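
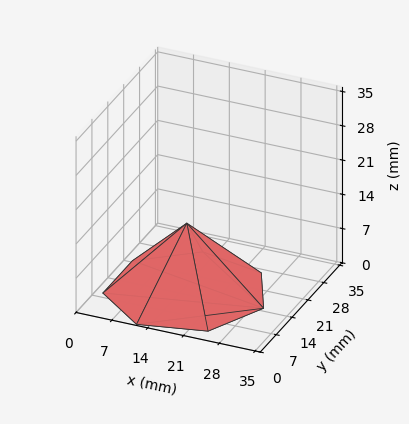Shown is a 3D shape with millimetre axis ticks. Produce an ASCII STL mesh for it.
Reading the render: the shape is a regular 7-sided pyramid, base circumscribed radius ≈ 15 mm, apex at z ≈ 14 mm (dimensions read to the nearest mm from the axis ticks). For the STL, each face is triangulated and given an outward normal.

solid part
  facet normal 0.0000 0.0000 -1.0000
    outer loop
      vertex 11.66 29.62 0.00
      vertex 24.35 26.73 0.00
      vertex 30.00 15.00 0.00
    endloop
  endfacet
  facet normal 0.0000 0.0000 -1.0000
    outer loop
      vertex 1.49 21.51 0.00
      vertex 11.66 29.62 0.00
      vertex 30.00 15.00 0.00
    endloop
  endfacet
  facet normal 0.0000 0.0000 -1.0000
    outer loop
      vertex 1.49 8.49 0.00
      vertex 1.49 21.51 0.00
      vertex 30.00 15.00 0.00
    endloop
  endfacet
  facet normal 0.0000 0.0000 -1.0000
    outer loop
      vertex 11.66 0.38 0.00
      vertex 1.49 8.49 0.00
      vertex 30.00 15.00 0.00
    endloop
  endfacet
  facet normal 0.0000 0.0000 -1.0000
    outer loop
      vertex 24.35 3.27 0.00
      vertex 11.66 0.38 0.00
      vertex 30.00 15.00 0.00
    endloop
  endfacet
  facet normal 0.6482 0.3122 0.6945
    outer loop
      vertex 30.00 15.00 0.00
      vertex 24.35 26.73 0.00
      vertex 15.00 15.00 14.00
    endloop
  endfacet
  facet normal 0.1598 0.7015 0.6945
    outer loop
      vertex 24.35 26.73 0.00
      vertex 11.66 29.62 0.00
      vertex 15.00 15.00 14.00
    endloop
  endfacet
  facet normal -0.4486 0.5625 0.6945
    outer loop
      vertex 11.66 29.62 0.00
      vertex 1.49 21.51 0.00
      vertex 15.00 15.00 14.00
    endloop
  endfacet
  facet normal -0.7196 0.0000 0.6944
    outer loop
      vertex 1.49 21.51 0.00
      vertex 1.49 8.49 0.00
      vertex 15.00 15.00 14.00
    endloop
  endfacet
  facet normal -0.4486 -0.5625 0.6945
    outer loop
      vertex 1.49 8.49 0.00
      vertex 11.66 0.38 0.00
      vertex 15.00 15.00 14.00
    endloop
  endfacet
  facet normal 0.1598 -0.7015 0.6945
    outer loop
      vertex 11.66 0.38 0.00
      vertex 24.35 3.27 0.00
      vertex 15.00 15.00 14.00
    endloop
  endfacet
  facet normal 0.6482 -0.3122 0.6945
    outer loop
      vertex 24.35 3.27 0.00
      vertex 30.00 15.00 0.00
      vertex 15.00 15.00 14.00
    endloop
  endfacet
endsolid part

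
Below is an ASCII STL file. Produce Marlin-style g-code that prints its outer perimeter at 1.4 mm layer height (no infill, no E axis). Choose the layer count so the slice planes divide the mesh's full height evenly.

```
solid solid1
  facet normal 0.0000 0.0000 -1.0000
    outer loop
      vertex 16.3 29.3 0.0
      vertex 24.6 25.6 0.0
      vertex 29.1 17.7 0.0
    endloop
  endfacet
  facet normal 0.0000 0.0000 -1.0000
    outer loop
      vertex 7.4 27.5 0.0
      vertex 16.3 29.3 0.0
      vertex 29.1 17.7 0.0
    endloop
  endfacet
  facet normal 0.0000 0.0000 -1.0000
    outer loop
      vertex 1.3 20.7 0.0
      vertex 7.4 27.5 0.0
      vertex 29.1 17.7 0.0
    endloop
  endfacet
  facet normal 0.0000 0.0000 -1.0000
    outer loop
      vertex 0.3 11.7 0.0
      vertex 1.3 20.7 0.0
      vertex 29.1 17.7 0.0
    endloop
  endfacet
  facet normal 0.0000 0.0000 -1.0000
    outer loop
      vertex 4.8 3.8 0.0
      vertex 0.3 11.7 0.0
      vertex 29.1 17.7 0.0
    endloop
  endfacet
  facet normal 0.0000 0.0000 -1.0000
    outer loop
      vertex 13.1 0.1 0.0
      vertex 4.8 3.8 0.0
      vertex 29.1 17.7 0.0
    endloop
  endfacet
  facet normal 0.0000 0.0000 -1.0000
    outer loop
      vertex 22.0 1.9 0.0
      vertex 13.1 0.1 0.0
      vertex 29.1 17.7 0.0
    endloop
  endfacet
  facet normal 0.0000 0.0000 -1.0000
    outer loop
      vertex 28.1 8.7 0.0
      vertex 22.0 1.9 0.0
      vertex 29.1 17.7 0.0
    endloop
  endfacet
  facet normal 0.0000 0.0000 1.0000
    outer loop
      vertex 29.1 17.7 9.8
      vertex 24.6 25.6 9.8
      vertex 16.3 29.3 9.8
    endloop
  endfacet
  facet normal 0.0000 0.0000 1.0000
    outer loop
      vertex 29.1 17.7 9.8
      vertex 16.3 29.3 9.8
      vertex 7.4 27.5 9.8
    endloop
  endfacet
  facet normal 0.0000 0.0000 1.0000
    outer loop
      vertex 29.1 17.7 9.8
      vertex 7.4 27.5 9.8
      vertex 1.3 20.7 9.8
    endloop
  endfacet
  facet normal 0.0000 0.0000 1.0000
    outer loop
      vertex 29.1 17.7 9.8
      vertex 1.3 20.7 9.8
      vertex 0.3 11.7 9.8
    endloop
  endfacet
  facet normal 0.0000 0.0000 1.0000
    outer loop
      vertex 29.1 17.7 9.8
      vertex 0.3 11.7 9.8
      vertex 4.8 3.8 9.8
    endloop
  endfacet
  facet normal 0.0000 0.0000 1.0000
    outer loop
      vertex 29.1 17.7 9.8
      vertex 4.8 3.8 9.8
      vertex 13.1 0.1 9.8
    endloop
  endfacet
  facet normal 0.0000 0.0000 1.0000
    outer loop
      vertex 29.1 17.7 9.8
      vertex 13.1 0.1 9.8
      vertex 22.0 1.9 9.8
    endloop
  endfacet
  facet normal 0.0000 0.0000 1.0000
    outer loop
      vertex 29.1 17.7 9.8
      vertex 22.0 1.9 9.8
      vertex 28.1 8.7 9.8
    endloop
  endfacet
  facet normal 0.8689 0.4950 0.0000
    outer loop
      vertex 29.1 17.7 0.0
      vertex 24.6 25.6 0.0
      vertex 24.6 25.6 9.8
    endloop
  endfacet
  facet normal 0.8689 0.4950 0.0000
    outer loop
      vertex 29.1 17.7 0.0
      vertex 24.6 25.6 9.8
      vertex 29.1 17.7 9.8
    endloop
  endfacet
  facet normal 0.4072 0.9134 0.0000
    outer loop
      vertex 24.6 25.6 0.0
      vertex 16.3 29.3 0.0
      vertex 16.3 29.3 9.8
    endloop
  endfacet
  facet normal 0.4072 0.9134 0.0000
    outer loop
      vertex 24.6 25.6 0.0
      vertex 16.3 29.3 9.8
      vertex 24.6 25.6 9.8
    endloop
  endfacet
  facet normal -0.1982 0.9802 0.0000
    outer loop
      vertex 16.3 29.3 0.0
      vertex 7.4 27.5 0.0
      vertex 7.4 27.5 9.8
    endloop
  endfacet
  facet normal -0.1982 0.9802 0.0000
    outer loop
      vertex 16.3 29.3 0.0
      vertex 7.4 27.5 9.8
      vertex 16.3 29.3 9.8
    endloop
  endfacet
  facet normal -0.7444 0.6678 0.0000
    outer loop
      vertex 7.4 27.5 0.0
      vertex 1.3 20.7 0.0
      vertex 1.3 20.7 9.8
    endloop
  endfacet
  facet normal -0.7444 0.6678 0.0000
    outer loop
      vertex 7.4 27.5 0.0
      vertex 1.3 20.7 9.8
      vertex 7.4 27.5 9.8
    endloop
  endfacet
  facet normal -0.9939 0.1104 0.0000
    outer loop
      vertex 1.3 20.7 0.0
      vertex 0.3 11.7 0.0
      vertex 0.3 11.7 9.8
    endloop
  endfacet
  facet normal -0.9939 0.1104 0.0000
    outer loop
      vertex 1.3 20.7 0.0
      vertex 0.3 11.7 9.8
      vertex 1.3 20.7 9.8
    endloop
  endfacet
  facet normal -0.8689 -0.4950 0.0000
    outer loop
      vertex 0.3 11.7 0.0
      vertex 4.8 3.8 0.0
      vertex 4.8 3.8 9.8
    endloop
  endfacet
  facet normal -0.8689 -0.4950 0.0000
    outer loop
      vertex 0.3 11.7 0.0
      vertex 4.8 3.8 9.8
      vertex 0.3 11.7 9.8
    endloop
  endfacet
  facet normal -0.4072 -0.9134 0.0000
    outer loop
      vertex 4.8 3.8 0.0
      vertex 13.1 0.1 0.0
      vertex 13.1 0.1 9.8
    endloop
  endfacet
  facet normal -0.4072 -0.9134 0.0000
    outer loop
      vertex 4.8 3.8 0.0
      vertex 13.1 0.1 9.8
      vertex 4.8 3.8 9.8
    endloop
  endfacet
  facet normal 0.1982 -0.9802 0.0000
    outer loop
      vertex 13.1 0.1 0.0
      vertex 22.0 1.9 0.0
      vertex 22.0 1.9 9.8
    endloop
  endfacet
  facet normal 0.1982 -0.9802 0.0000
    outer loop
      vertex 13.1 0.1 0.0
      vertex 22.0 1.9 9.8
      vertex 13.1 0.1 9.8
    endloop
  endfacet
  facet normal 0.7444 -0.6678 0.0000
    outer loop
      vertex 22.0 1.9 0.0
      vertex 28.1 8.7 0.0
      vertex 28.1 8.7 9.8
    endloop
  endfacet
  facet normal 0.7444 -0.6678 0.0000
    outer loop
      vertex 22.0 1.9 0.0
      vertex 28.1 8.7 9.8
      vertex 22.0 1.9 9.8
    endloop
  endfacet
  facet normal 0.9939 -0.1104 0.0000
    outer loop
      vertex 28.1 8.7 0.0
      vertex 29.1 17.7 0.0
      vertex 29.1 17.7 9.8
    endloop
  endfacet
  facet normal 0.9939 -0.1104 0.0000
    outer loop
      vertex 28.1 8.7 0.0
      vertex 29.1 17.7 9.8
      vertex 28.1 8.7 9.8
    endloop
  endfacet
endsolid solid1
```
; perimeter-only toolpath
G21 ; units = mm
G90 ; absolute positioning
G28 ; home
; layer 1
G0 Z1.4
G0 X29.1 Y17.7
G1 X24.6 Y25.6
G1 X16.3 Y29.3
G1 X7.4 Y27.5
G1 X1.3 Y20.7
G1 X0.3 Y11.7
G1 X4.8 Y3.8
G1 X13.1 Y0.1
G1 X22.0 Y1.9
G1 X28.1 Y8.7
G1 X29.1 Y17.7
; layer 2
G0 Z2.8
G0 X29.1 Y17.7
G1 X24.6 Y25.6
G1 X16.3 Y29.3
G1 X7.4 Y27.5
G1 X1.3 Y20.7
G1 X0.3 Y11.7
G1 X4.8 Y3.8
G1 X13.1 Y0.1
G1 X22.0 Y1.9
G1 X28.1 Y8.7
G1 X29.1 Y17.7
; layer 3
G0 Z4.2
G0 X29.1 Y17.7
G1 X24.6 Y25.6
G1 X16.3 Y29.3
G1 X7.4 Y27.5
G1 X1.3 Y20.7
G1 X0.3 Y11.7
G1 X4.8 Y3.8
G1 X13.1 Y0.1
G1 X22.0 Y1.9
G1 X28.1 Y8.7
G1 X29.1 Y17.7
; layer 4
G0 Z5.6
G0 X29.1 Y17.7
G1 X24.6 Y25.6
G1 X16.3 Y29.3
G1 X7.4 Y27.5
G1 X1.3 Y20.7
G1 X0.3 Y11.7
G1 X4.8 Y3.8
G1 X13.1 Y0.1
G1 X22.0 Y1.9
G1 X28.1 Y8.7
G1 X29.1 Y17.7
; layer 5
G0 Z7.0
G0 X29.1 Y17.7
G1 X24.6 Y25.6
G1 X16.3 Y29.3
G1 X7.4 Y27.5
G1 X1.3 Y20.7
G1 X0.3 Y11.7
G1 X4.8 Y3.8
G1 X13.1 Y0.1
G1 X22.0 Y1.9
G1 X28.1 Y8.7
G1 X29.1 Y17.7
; layer 6
G0 Z8.4
G0 X29.1 Y17.7
G1 X24.6 Y25.6
G1 X16.3 Y29.3
G1 X7.4 Y27.5
G1 X1.3 Y20.7
G1 X0.3 Y11.7
G1 X4.8 Y3.8
G1 X13.1 Y0.1
G1 X22.0 Y1.9
G1 X28.1 Y8.7
G1 X29.1 Y17.7
; layer 7
G0 Z9.8
G0 X29.1 Y17.7
G1 X24.6 Y25.6
G1 X16.3 Y29.3
G1 X7.4 Y27.5
G1 X1.3 Y20.7
G1 X0.3 Y11.7
G1 X4.8 Y3.8
G1 X13.1 Y0.1
G1 X22.0 Y1.9
G1 X28.1 Y8.7
G1 X29.1 Y17.7
M2 ; end

The solid is a regular 10-sided prism (a cylinder approximated with 10 flat sides), circumscribed radius ≈ 14.7 mm, height ≈ 9.8 mm. Slicing at Δz = 1.4 mm — 7 equal slices spanning the solid's height, so layer i sits at z = i·h/7 — gives 7 non-empty perimeters. Each is a 10-segment closed polygon; G0 lifts to the layer z and rapids to the start vertex, then G1 traces the edges.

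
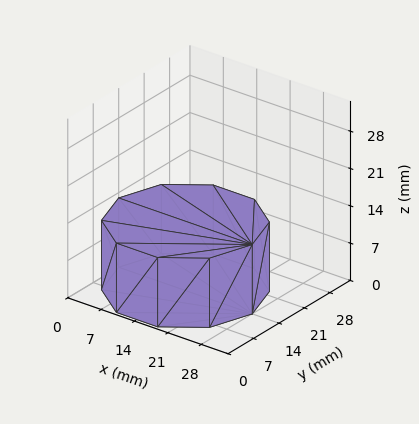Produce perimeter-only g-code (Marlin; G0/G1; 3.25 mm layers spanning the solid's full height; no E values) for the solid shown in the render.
Reading the render: the shape is a regular 10-sided prism (a cylinder approximated with 10 flat sides), circumscribed radius ≈ 14 mm, height ≈ 13 mm (dimensions read to the nearest mm from the axis ticks). For the g-code, the solid's height is divided into equal slices at the stated Δz and each level perimeter traced with G1 moves after a G0 lift.

; perimeter-only toolpath
G21 ; units = mm
G90 ; absolute positioning
G28 ; home
; layer 1
G0 Z3.25
G0 X28.00 Y14.00
G1 X25.33 Y22.23
G1 X18.33 Y27.31
G1 X9.67 Y27.31
G1 X2.67 Y22.23
G1 X0.00 Y14.00
G1 X2.67 Y5.77
G1 X9.67 Y0.69
G1 X18.33 Y0.69
G1 X25.33 Y5.77
G1 X28.00 Y14.00
; layer 2
G0 Z6.50
G0 X28.00 Y14.00
G1 X25.33 Y22.23
G1 X18.33 Y27.31
G1 X9.67 Y27.31
G1 X2.67 Y22.23
G1 X0.00 Y14.00
G1 X2.67 Y5.77
G1 X9.67 Y0.69
G1 X18.33 Y0.69
G1 X25.33 Y5.77
G1 X28.00 Y14.00
; layer 3
G0 Z9.75
G0 X28.00 Y14.00
G1 X25.33 Y22.23
G1 X18.33 Y27.31
G1 X9.67 Y27.31
G1 X2.67 Y22.23
G1 X0.00 Y14.00
G1 X2.67 Y5.77
G1 X9.67 Y0.69
G1 X18.33 Y0.69
G1 X25.33 Y5.77
G1 X28.00 Y14.00
; layer 4
G0 Z13.00
G0 X28.00 Y14.00
G1 X25.33 Y22.23
G1 X18.33 Y27.31
G1 X9.67 Y27.31
G1 X2.67 Y22.23
G1 X0.00 Y14.00
G1 X2.67 Y5.77
G1 X9.67 Y0.69
G1 X18.33 Y0.69
G1 X25.33 Y5.77
G1 X28.00 Y14.00
M2 ; end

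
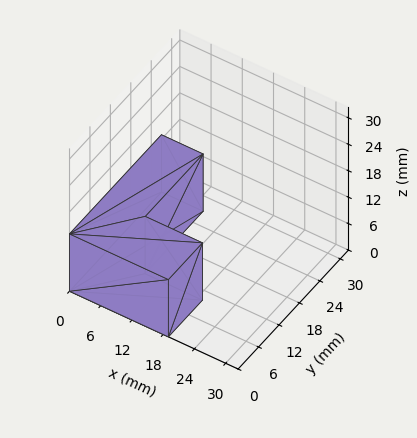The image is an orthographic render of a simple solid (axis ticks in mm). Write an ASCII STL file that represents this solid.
Reading the render: the shape is an L-shaped prism: outer 19 × 27 mm, arm thicknesses ≈ 10 mm (horizontal) and 8 mm (vertical), extruded 13 mm in z (dimensions read to the nearest mm from the axis ticks). For the STL, each face is triangulated and given an outward normal.

solid part
  facet normal 0.0000 0.0000 -1.0000
    outer loop
      vertex 19.00 10.00 0.00
      vertex 19.00 0.00 0.00
      vertex 0.00 0.00 0.00
    endloop
  endfacet
  facet normal 0.0000 0.0000 -1.0000
    outer loop
      vertex 8.00 10.00 0.00
      vertex 19.00 10.00 0.00
      vertex 0.00 0.00 0.00
    endloop
  endfacet
  facet normal 0.0000 0.0000 -1.0000
    outer loop
      vertex 8.00 27.00 0.00
      vertex 8.00 10.00 0.00
      vertex 0.00 0.00 0.00
    endloop
  endfacet
  facet normal 0.0000 0.0000 -1.0000
    outer loop
      vertex 0.00 27.00 0.00
      vertex 8.00 27.00 0.00
      vertex 0.00 0.00 0.00
    endloop
  endfacet
  facet normal 0.0000 0.0000 1.0000
    outer loop
      vertex 0.00 0.00 13.00
      vertex 19.00 0.00 13.00
      vertex 19.00 10.00 13.00
    endloop
  endfacet
  facet normal 0.0000 0.0000 1.0000
    outer loop
      vertex 0.00 0.00 13.00
      vertex 19.00 10.00 13.00
      vertex 8.00 10.00 13.00
    endloop
  endfacet
  facet normal 0.0000 0.0000 1.0000
    outer loop
      vertex 0.00 0.00 13.00
      vertex 8.00 10.00 13.00
      vertex 8.00 27.00 13.00
    endloop
  endfacet
  facet normal 0.0000 0.0000 1.0000
    outer loop
      vertex 0.00 0.00 13.00
      vertex 8.00 27.00 13.00
      vertex 0.00 27.00 13.00
    endloop
  endfacet
  facet normal 0.0000 -1.0000 0.0000
    outer loop
      vertex 0.00 0.00 0.00
      vertex 19.00 0.00 0.00
      vertex 19.00 0.00 13.00
    endloop
  endfacet
  facet normal 0.0000 -1.0000 0.0000
    outer loop
      vertex 0.00 0.00 0.00
      vertex 19.00 0.00 13.00
      vertex 0.00 0.00 13.00
    endloop
  endfacet
  facet normal 1.0000 0.0000 0.0000
    outer loop
      vertex 19.00 0.00 0.00
      vertex 19.00 10.00 0.00
      vertex 19.00 10.00 13.00
    endloop
  endfacet
  facet normal 1.0000 0.0000 0.0000
    outer loop
      vertex 19.00 0.00 0.00
      vertex 19.00 10.00 13.00
      vertex 19.00 0.00 13.00
    endloop
  endfacet
  facet normal 0.0000 1.0000 0.0000
    outer loop
      vertex 19.00 10.00 0.00
      vertex 8.00 10.00 0.00
      vertex 8.00 10.00 13.00
    endloop
  endfacet
  facet normal 0.0000 1.0000 0.0000
    outer loop
      vertex 19.00 10.00 0.00
      vertex 8.00 10.00 13.00
      vertex 19.00 10.00 13.00
    endloop
  endfacet
  facet normal 1.0000 0.0000 0.0000
    outer loop
      vertex 8.00 10.00 0.00
      vertex 8.00 27.00 0.00
      vertex 8.00 27.00 13.00
    endloop
  endfacet
  facet normal 1.0000 0.0000 0.0000
    outer loop
      vertex 8.00 10.00 0.00
      vertex 8.00 27.00 13.00
      vertex 8.00 10.00 13.00
    endloop
  endfacet
  facet normal 0.0000 1.0000 0.0000
    outer loop
      vertex 8.00 27.00 0.00
      vertex 0.00 27.00 0.00
      vertex 0.00 27.00 13.00
    endloop
  endfacet
  facet normal 0.0000 1.0000 0.0000
    outer loop
      vertex 8.00 27.00 0.00
      vertex 0.00 27.00 13.00
      vertex 8.00 27.00 13.00
    endloop
  endfacet
  facet normal -1.0000 0.0000 0.0000
    outer loop
      vertex 0.00 27.00 0.00
      vertex 0.00 0.00 0.00
      vertex 0.00 0.00 13.00
    endloop
  endfacet
  facet normal -1.0000 0.0000 0.0000
    outer loop
      vertex 0.00 27.00 0.00
      vertex 0.00 0.00 13.00
      vertex 0.00 27.00 13.00
    endloop
  endfacet
endsolid part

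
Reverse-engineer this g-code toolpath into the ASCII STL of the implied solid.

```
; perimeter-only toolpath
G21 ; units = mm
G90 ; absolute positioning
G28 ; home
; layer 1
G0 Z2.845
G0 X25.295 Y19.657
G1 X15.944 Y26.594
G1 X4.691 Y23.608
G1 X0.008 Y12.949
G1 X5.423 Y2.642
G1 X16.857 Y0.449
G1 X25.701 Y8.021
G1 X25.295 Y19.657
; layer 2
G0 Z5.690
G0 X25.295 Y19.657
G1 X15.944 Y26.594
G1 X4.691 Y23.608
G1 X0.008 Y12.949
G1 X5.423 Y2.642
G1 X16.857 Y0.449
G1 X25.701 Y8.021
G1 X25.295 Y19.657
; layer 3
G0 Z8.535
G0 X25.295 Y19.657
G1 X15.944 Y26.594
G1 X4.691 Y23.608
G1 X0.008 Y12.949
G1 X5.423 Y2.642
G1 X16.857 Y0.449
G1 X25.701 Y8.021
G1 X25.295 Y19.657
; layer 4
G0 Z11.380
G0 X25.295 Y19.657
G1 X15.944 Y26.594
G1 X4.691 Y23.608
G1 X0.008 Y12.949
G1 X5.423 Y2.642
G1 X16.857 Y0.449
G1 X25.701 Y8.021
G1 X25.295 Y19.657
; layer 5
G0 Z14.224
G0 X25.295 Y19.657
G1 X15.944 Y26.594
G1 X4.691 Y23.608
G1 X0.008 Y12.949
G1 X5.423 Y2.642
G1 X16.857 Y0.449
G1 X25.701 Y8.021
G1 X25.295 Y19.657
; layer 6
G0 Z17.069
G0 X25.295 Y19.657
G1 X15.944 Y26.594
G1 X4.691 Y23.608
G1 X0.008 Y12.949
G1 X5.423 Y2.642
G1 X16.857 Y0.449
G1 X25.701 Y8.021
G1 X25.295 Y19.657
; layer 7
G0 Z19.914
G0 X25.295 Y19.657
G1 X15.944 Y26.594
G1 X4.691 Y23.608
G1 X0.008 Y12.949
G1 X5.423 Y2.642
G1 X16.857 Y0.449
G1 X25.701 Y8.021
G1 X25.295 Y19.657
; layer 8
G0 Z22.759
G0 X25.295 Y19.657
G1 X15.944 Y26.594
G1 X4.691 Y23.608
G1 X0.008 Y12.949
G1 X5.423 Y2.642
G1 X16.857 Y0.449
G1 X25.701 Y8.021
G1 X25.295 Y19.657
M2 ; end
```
solid part
  facet normal 0.0000 0.0000 -1.0000
    outer loop
      vertex 4.691 23.608 0.000
      vertex 15.944 26.594 0.000
      vertex 25.295 19.657 0.000
    endloop
  endfacet
  facet normal 0.0000 0.0000 -1.0000
    outer loop
      vertex 0.008 12.949 0.000
      vertex 4.691 23.608 0.000
      vertex 25.295 19.657 0.000
    endloop
  endfacet
  facet normal 0.0000 0.0000 -1.0000
    outer loop
      vertex 5.423 2.642 0.000
      vertex 0.008 12.949 0.000
      vertex 25.295 19.657 0.000
    endloop
  endfacet
  facet normal 0.0000 0.0000 -1.0000
    outer loop
      vertex 16.857 0.449 0.000
      vertex 5.423 2.642 0.000
      vertex 25.295 19.657 0.000
    endloop
  endfacet
  facet normal 0.0000 0.0000 -1.0000
    outer loop
      vertex 25.701 8.021 0.000
      vertex 16.857 0.449 0.000
      vertex 25.295 19.657 0.000
    endloop
  endfacet
  facet normal 0.0000 0.0000 1.0000
    outer loop
      vertex 25.295 19.657 22.759
      vertex 15.944 26.594 22.759
      vertex 4.691 23.608 22.759
    endloop
  endfacet
  facet normal 0.0000 0.0000 1.0000
    outer loop
      vertex 25.295 19.657 22.759
      vertex 4.691 23.608 22.759
      vertex 0.008 12.949 22.759
    endloop
  endfacet
  facet normal 0.0000 0.0000 1.0000
    outer loop
      vertex 25.295 19.657 22.759
      vertex 0.008 12.949 22.759
      vertex 5.423 2.642 22.759
    endloop
  endfacet
  facet normal 0.0000 0.0000 1.0000
    outer loop
      vertex 25.295 19.657 22.759
      vertex 5.423 2.642 22.759
      vertex 16.857 0.449 22.759
    endloop
  endfacet
  facet normal 0.0000 0.0000 1.0000
    outer loop
      vertex 25.295 19.657 22.759
      vertex 16.857 0.449 22.759
      vertex 25.701 8.021 22.759
    endloop
  endfacet
  facet normal 0.5958 0.8031 0.0000
    outer loop
      vertex 25.295 19.657 0.000
      vertex 15.944 26.594 0.000
      vertex 15.944 26.594 22.759
    endloop
  endfacet
  facet normal 0.5958 0.8031 0.0000
    outer loop
      vertex 25.295 19.657 0.000
      vertex 15.944 26.594 22.759
      vertex 25.295 19.657 22.759
    endloop
  endfacet
  facet normal -0.2565 0.9666 0.0000
    outer loop
      vertex 15.944 26.594 0.000
      vertex 4.691 23.608 0.000
      vertex 4.691 23.608 22.759
    endloop
  endfacet
  facet normal -0.2565 0.9666 0.0000
    outer loop
      vertex 15.944 26.594 0.000
      vertex 4.691 23.608 22.759
      vertex 15.944 26.594 22.759
    endloop
  endfacet
  facet normal -0.9155 0.4022 0.0000
    outer loop
      vertex 4.691 23.608 0.000
      vertex 0.008 12.949 0.000
      vertex 0.008 12.949 22.759
    endloop
  endfacet
  facet normal -0.9155 0.4022 0.0000
    outer loop
      vertex 4.691 23.608 0.000
      vertex 0.008 12.949 22.759
      vertex 4.691 23.608 22.759
    endloop
  endfacet
  facet normal -0.8853 -0.4651 0.0000
    outer loop
      vertex 0.008 12.949 0.000
      vertex 5.423 2.642 0.000
      vertex 5.423 2.642 22.759
    endloop
  endfacet
  facet normal -0.8853 -0.4651 0.0000
    outer loop
      vertex 0.008 12.949 0.000
      vertex 5.423 2.642 22.759
      vertex 0.008 12.949 22.759
    endloop
  endfacet
  facet normal -0.1884 -0.9821 0.0000
    outer loop
      vertex 5.423 2.642 0.000
      vertex 16.857 0.449 0.000
      vertex 16.857 0.449 22.759
    endloop
  endfacet
  facet normal -0.1884 -0.9821 0.0000
    outer loop
      vertex 5.423 2.642 0.000
      vertex 16.857 0.449 22.759
      vertex 5.423 2.642 22.759
    endloop
  endfacet
  facet normal 0.6504 -0.7596 0.0000
    outer loop
      vertex 16.857 0.449 0.000
      vertex 25.701 8.021 0.000
      vertex 25.701 8.021 22.759
    endloop
  endfacet
  facet normal 0.6504 -0.7596 0.0000
    outer loop
      vertex 16.857 0.449 0.000
      vertex 25.701 8.021 22.759
      vertex 16.857 0.449 22.759
    endloop
  endfacet
  facet normal 0.9994 0.0349 0.0000
    outer loop
      vertex 25.701 8.021 0.000
      vertex 25.295 19.657 0.000
      vertex 25.295 19.657 22.759
    endloop
  endfacet
  facet normal 0.9994 0.0349 0.0000
    outer loop
      vertex 25.701 8.021 0.000
      vertex 25.295 19.657 22.759
      vertex 25.701 8.021 22.759
    endloop
  endfacet
endsolid part

The G0 Z moves step by Δz≈2.845 mm. Every layer's G1 loop is the same polygon, so the solid is a straight extrusion of it from z=0 to z≈22.8. Closing with flat bottom and top caps and triangulating gives 24 facets — a regular 7-sided prism (a cylinder approximated with 7 flat sides), circumscribed radius ≈ 13.4 mm, height ≈ 22.8 mm.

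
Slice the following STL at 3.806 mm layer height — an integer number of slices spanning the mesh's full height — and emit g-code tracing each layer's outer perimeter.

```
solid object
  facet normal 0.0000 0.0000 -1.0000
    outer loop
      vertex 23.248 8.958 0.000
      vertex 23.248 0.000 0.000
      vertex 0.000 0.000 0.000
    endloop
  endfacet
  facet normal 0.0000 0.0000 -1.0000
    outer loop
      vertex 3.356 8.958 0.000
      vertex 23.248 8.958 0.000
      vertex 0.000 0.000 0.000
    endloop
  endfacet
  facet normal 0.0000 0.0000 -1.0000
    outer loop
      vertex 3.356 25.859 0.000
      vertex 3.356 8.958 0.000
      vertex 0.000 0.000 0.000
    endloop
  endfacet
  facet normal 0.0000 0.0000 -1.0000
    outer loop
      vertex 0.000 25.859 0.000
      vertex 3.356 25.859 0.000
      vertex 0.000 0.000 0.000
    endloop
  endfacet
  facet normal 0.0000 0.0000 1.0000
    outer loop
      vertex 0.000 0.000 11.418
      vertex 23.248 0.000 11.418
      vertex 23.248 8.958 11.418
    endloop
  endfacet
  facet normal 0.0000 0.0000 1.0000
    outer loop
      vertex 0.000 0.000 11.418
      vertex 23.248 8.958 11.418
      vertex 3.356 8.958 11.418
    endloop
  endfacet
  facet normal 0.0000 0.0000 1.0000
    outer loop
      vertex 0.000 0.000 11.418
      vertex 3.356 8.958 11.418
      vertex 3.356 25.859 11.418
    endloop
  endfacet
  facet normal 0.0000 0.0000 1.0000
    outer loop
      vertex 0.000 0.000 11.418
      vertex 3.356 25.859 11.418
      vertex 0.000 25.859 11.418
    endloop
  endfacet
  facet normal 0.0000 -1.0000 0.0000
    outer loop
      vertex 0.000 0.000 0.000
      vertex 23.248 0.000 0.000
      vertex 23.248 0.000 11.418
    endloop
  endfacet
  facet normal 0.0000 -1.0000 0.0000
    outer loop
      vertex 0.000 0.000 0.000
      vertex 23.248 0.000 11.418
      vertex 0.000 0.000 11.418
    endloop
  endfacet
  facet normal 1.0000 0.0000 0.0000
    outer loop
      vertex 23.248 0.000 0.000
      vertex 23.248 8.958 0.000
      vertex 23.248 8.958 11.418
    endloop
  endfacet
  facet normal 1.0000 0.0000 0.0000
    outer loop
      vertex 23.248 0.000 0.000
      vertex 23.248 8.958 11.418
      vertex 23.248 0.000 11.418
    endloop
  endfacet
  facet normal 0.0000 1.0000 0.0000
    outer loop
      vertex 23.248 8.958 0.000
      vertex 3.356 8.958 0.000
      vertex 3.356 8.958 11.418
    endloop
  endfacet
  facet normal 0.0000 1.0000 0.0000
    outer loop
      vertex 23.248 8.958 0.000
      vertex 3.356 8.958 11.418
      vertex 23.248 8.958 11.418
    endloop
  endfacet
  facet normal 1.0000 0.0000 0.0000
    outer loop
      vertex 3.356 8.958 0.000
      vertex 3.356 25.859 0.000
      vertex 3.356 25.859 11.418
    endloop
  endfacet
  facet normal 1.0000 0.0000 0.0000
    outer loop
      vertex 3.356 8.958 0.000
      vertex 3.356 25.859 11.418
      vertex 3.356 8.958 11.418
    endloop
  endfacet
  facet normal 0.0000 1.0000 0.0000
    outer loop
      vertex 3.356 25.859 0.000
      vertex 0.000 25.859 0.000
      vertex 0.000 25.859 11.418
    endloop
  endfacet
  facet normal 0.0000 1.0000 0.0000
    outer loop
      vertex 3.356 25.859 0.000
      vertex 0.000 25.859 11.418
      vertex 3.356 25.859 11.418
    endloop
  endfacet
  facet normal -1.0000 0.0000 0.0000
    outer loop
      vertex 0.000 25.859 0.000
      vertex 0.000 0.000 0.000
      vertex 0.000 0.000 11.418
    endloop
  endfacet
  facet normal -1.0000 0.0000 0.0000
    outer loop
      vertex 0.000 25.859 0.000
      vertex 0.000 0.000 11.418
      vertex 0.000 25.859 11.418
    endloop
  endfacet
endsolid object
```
; perimeter-only toolpath
G21 ; units = mm
G90 ; absolute positioning
G28 ; home
; layer 1
G0 Z3.806
G0 X0.000 Y0.000
G1 X23.248 Y0.000
G1 X23.248 Y8.958
G1 X3.356 Y8.958
G1 X3.356 Y25.859
G1 X0.000 Y25.859
G1 X0.000 Y0.000
; layer 2
G0 Z7.612
G0 X0.000 Y0.000
G1 X23.248 Y0.000
G1 X23.248 Y8.958
G1 X3.356 Y8.958
G1 X3.356 Y25.859
G1 X0.000 Y25.859
G1 X0.000 Y0.000
; layer 3
G0 Z11.418
G0 X0.000 Y0.000
G1 X23.248 Y0.000
G1 X23.248 Y8.958
G1 X3.356 Y8.958
G1 X3.356 Y25.859
G1 X0.000 Y25.859
G1 X0.000 Y0.000
M2 ; end

The solid is an L-shaped prism: outer 23.2 × 25.9 mm, arm thicknesses ≈ 8.96 mm (horizontal) and 3.36 mm (vertical), extruded 11.4 mm in z. Slicing at Δz = 3.806 mm — 3 equal slices spanning the solid's height, so layer i sits at z = i·h/3 — gives 3 non-empty perimeters. Each is a 6-segment closed polygon; G0 lifts to the layer z and rapids to the start vertex, then G1 traces the edges.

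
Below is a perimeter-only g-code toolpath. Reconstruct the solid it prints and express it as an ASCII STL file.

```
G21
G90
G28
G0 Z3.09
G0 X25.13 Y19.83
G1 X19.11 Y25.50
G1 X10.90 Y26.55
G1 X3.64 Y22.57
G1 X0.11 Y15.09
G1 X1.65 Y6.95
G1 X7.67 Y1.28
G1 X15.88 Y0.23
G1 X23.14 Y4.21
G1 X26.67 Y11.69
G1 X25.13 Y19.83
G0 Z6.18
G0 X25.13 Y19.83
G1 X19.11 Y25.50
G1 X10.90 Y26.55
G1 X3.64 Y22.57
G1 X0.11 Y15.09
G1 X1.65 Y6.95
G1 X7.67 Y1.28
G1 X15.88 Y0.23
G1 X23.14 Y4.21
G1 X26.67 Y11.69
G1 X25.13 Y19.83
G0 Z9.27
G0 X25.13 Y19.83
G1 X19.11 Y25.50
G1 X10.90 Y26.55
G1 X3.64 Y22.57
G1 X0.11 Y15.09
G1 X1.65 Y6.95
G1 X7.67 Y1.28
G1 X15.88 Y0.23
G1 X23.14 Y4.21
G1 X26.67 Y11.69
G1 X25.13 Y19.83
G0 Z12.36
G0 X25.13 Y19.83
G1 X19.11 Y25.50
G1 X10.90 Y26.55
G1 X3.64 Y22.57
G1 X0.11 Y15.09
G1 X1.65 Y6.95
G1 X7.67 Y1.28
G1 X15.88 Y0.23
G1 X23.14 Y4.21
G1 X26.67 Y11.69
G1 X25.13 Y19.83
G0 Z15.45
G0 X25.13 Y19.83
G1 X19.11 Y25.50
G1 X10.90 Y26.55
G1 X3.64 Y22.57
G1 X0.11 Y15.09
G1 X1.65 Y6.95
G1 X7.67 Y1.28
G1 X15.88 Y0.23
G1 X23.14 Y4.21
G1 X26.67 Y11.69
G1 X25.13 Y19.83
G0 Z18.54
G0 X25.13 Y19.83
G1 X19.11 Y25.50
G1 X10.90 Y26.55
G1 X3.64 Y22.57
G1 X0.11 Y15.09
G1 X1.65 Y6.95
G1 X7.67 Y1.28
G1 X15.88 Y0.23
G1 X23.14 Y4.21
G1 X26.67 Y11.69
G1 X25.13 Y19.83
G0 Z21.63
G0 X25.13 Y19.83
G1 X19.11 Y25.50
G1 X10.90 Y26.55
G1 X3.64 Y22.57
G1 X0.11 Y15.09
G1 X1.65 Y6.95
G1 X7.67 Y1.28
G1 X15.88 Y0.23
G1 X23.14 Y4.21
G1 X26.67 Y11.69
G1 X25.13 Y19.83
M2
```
solid part
  facet normal 0.0000 0.0000 -1.0000
    outer loop
      vertex 10.90 26.55 0.00
      vertex 19.11 25.50 0.00
      vertex 25.13 19.83 0.00
    endloop
  endfacet
  facet normal 0.0000 0.0000 -1.0000
    outer loop
      vertex 3.64 22.57 0.00
      vertex 10.90 26.55 0.00
      vertex 25.13 19.83 0.00
    endloop
  endfacet
  facet normal 0.0000 0.0000 -1.0000
    outer loop
      vertex 0.11 15.09 0.00
      vertex 3.64 22.57 0.00
      vertex 25.13 19.83 0.00
    endloop
  endfacet
  facet normal 0.0000 0.0000 -1.0000
    outer loop
      vertex 1.65 6.95 0.00
      vertex 0.11 15.09 0.00
      vertex 25.13 19.83 0.00
    endloop
  endfacet
  facet normal 0.0000 0.0000 -1.0000
    outer loop
      vertex 7.67 1.28 0.00
      vertex 1.65 6.95 0.00
      vertex 25.13 19.83 0.00
    endloop
  endfacet
  facet normal 0.0000 0.0000 -1.0000
    outer loop
      vertex 15.88 0.23 0.00
      vertex 7.67 1.28 0.00
      vertex 25.13 19.83 0.00
    endloop
  endfacet
  facet normal 0.0000 0.0000 -1.0000
    outer loop
      vertex 23.14 4.21 0.00
      vertex 15.88 0.23 0.00
      vertex 25.13 19.83 0.00
    endloop
  endfacet
  facet normal 0.0000 0.0000 -1.0000
    outer loop
      vertex 26.67 11.69 0.00
      vertex 23.14 4.21 0.00
      vertex 25.13 19.83 0.00
    endloop
  endfacet
  facet normal 0.0000 0.0000 1.0000
    outer loop
      vertex 25.13 19.83 21.63
      vertex 19.11 25.50 21.63
      vertex 10.90 26.55 21.63
    endloop
  endfacet
  facet normal 0.0000 0.0000 1.0000
    outer loop
      vertex 25.13 19.83 21.63
      vertex 10.90 26.55 21.63
      vertex 3.64 22.57 21.63
    endloop
  endfacet
  facet normal 0.0000 0.0000 1.0000
    outer loop
      vertex 25.13 19.83 21.63
      vertex 3.64 22.57 21.63
      vertex 0.11 15.09 21.63
    endloop
  endfacet
  facet normal 0.0000 0.0000 1.0000
    outer loop
      vertex 25.13 19.83 21.63
      vertex 0.11 15.09 21.63
      vertex 1.65 6.95 21.63
    endloop
  endfacet
  facet normal 0.0000 0.0000 1.0000
    outer loop
      vertex 25.13 19.83 21.63
      vertex 1.65 6.95 21.63
      vertex 7.67 1.28 21.63
    endloop
  endfacet
  facet normal 0.0000 0.0000 1.0000
    outer loop
      vertex 25.13 19.83 21.63
      vertex 7.67 1.28 21.63
      vertex 15.88 0.23 21.63
    endloop
  endfacet
  facet normal 0.0000 0.0000 1.0000
    outer loop
      vertex 25.13 19.83 21.63
      vertex 15.88 0.23 21.63
      vertex 23.14 4.21 21.63
    endloop
  endfacet
  facet normal 0.0000 0.0000 1.0000
    outer loop
      vertex 25.13 19.83 21.63
      vertex 23.14 4.21 21.63
      vertex 26.67 11.69 21.63
    endloop
  endfacet
  facet normal 0.6856 0.7280 0.0000
    outer loop
      vertex 25.13 19.83 0.00
      vertex 19.11 25.50 0.00
      vertex 19.11 25.50 21.63
    endloop
  endfacet
  facet normal 0.6856 0.7280 0.0000
    outer loop
      vertex 25.13 19.83 0.00
      vertex 19.11 25.50 21.63
      vertex 25.13 19.83 21.63
    endloop
  endfacet
  facet normal 0.1269 0.9919 0.0000
    outer loop
      vertex 19.11 25.50 0.00
      vertex 10.90 26.55 0.00
      vertex 10.90 26.55 21.63
    endloop
  endfacet
  facet normal 0.1269 0.9919 0.0000
    outer loop
      vertex 19.11 25.50 0.00
      vertex 10.90 26.55 21.63
      vertex 19.11 25.50 21.63
    endloop
  endfacet
  facet normal -0.4807 0.8769 0.0000
    outer loop
      vertex 10.90 26.55 0.00
      vertex 3.64 22.57 0.00
      vertex 3.64 22.57 21.63
    endloop
  endfacet
  facet normal -0.4807 0.8769 0.0000
    outer loop
      vertex 10.90 26.55 0.00
      vertex 3.64 22.57 21.63
      vertex 10.90 26.55 21.63
    endloop
  endfacet
  facet normal -0.9044 0.4268 0.0000
    outer loop
      vertex 3.64 22.57 0.00
      vertex 0.11 15.09 0.00
      vertex 0.11 15.09 21.63
    endloop
  endfacet
  facet normal -0.9044 0.4268 0.0000
    outer loop
      vertex 3.64 22.57 0.00
      vertex 0.11 15.09 21.63
      vertex 3.64 22.57 21.63
    endloop
  endfacet
  facet normal -0.9826 -0.1859 0.0000
    outer loop
      vertex 0.11 15.09 0.00
      vertex 1.65 6.95 0.00
      vertex 1.65 6.95 21.63
    endloop
  endfacet
  facet normal -0.9826 -0.1859 0.0000
    outer loop
      vertex 0.11 15.09 0.00
      vertex 1.65 6.95 21.63
      vertex 0.11 15.09 21.63
    endloop
  endfacet
  facet normal -0.6856 -0.7280 0.0000
    outer loop
      vertex 1.65 6.95 0.00
      vertex 7.67 1.28 0.00
      vertex 7.67 1.28 21.63
    endloop
  endfacet
  facet normal -0.6856 -0.7280 0.0000
    outer loop
      vertex 1.65 6.95 0.00
      vertex 7.67 1.28 21.63
      vertex 1.65 6.95 21.63
    endloop
  endfacet
  facet normal -0.1269 -0.9919 0.0000
    outer loop
      vertex 7.67 1.28 0.00
      vertex 15.88 0.23 0.00
      vertex 15.88 0.23 21.63
    endloop
  endfacet
  facet normal -0.1269 -0.9919 0.0000
    outer loop
      vertex 7.67 1.28 0.00
      vertex 15.88 0.23 21.63
      vertex 7.67 1.28 21.63
    endloop
  endfacet
  facet normal 0.4807 -0.8769 0.0000
    outer loop
      vertex 15.88 0.23 0.00
      vertex 23.14 4.21 0.00
      vertex 23.14 4.21 21.63
    endloop
  endfacet
  facet normal 0.4807 -0.8769 0.0000
    outer loop
      vertex 15.88 0.23 0.00
      vertex 23.14 4.21 21.63
      vertex 15.88 0.23 21.63
    endloop
  endfacet
  facet normal 0.9044 -0.4268 0.0000
    outer loop
      vertex 23.14 4.21 0.00
      vertex 26.67 11.69 0.00
      vertex 26.67 11.69 21.63
    endloop
  endfacet
  facet normal 0.9044 -0.4268 0.0000
    outer loop
      vertex 23.14 4.21 0.00
      vertex 26.67 11.69 21.63
      vertex 23.14 4.21 21.63
    endloop
  endfacet
  facet normal 0.9826 0.1859 0.0000
    outer loop
      vertex 26.67 11.69 0.00
      vertex 25.13 19.83 0.00
      vertex 25.13 19.83 21.63
    endloop
  endfacet
  facet normal 0.9826 0.1859 0.0000
    outer loop
      vertex 26.67 11.69 0.00
      vertex 25.13 19.83 21.63
      vertex 26.67 11.69 21.63
    endloop
  endfacet
endsolid part

The G0 Z moves step by Δz≈3.09 mm. Every layer's G1 loop is the same polygon, so the solid is a straight extrusion of it from z=0 to z≈21.6. Closing with flat bottom and top caps and triangulating gives 36 facets — a regular 10-sided prism (a cylinder approximated with 10 flat sides), circumscribed radius ≈ 13.4 mm, height ≈ 21.6 mm.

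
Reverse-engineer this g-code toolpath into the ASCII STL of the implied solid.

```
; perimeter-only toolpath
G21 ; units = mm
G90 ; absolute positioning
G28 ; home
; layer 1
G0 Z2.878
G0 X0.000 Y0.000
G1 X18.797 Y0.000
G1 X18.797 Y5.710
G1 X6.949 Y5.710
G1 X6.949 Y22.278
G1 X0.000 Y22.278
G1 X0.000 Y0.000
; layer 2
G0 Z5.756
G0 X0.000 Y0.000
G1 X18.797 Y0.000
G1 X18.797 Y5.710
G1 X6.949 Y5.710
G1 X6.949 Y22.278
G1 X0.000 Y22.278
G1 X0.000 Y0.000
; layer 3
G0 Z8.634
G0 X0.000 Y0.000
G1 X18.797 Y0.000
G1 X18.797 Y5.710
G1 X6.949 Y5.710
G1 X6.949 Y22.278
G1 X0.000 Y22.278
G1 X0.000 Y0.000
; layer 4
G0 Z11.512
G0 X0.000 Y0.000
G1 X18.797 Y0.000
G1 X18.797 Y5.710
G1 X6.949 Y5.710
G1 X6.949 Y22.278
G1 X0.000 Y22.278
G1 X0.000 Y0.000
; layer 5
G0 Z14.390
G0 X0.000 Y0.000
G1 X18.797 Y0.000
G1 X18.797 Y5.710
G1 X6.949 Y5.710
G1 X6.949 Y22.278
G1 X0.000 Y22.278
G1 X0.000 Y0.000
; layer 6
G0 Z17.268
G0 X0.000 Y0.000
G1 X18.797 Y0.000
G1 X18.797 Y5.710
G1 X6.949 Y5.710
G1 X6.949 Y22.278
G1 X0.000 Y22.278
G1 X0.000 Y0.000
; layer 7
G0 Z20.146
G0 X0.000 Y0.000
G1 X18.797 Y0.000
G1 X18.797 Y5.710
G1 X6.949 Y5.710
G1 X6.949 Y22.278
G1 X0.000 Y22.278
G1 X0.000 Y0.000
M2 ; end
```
solid part
  facet normal 0.0000 0.0000 -1.0000
    outer loop
      vertex 18.797 5.710 0.000
      vertex 18.797 0.000 0.000
      vertex 0.000 0.000 0.000
    endloop
  endfacet
  facet normal 0.0000 0.0000 -1.0000
    outer loop
      vertex 6.949 5.710 0.000
      vertex 18.797 5.710 0.000
      vertex 0.000 0.000 0.000
    endloop
  endfacet
  facet normal 0.0000 0.0000 -1.0000
    outer loop
      vertex 6.949 22.278 0.000
      vertex 6.949 5.710 0.000
      vertex 0.000 0.000 0.000
    endloop
  endfacet
  facet normal 0.0000 0.0000 -1.0000
    outer loop
      vertex 0.000 22.278 0.000
      vertex 6.949 22.278 0.000
      vertex 0.000 0.000 0.000
    endloop
  endfacet
  facet normal 0.0000 0.0000 1.0000
    outer loop
      vertex 0.000 0.000 20.146
      vertex 18.797 0.000 20.146
      vertex 18.797 5.710 20.146
    endloop
  endfacet
  facet normal 0.0000 0.0000 1.0000
    outer loop
      vertex 0.000 0.000 20.146
      vertex 18.797 5.710 20.146
      vertex 6.949 5.710 20.146
    endloop
  endfacet
  facet normal 0.0000 0.0000 1.0000
    outer loop
      vertex 0.000 0.000 20.146
      vertex 6.949 5.710 20.146
      vertex 6.949 22.278 20.146
    endloop
  endfacet
  facet normal 0.0000 0.0000 1.0000
    outer loop
      vertex 0.000 0.000 20.146
      vertex 6.949 22.278 20.146
      vertex 0.000 22.278 20.146
    endloop
  endfacet
  facet normal 0.0000 -1.0000 0.0000
    outer loop
      vertex 0.000 0.000 0.000
      vertex 18.797 0.000 0.000
      vertex 18.797 0.000 20.146
    endloop
  endfacet
  facet normal 0.0000 -1.0000 0.0000
    outer loop
      vertex 0.000 0.000 0.000
      vertex 18.797 0.000 20.146
      vertex 0.000 0.000 20.146
    endloop
  endfacet
  facet normal 1.0000 0.0000 0.0000
    outer loop
      vertex 18.797 0.000 0.000
      vertex 18.797 5.710 0.000
      vertex 18.797 5.710 20.146
    endloop
  endfacet
  facet normal 1.0000 0.0000 0.0000
    outer loop
      vertex 18.797 0.000 0.000
      vertex 18.797 5.710 20.146
      vertex 18.797 0.000 20.146
    endloop
  endfacet
  facet normal 0.0000 1.0000 0.0000
    outer loop
      vertex 18.797 5.710 0.000
      vertex 6.949 5.710 0.000
      vertex 6.949 5.710 20.146
    endloop
  endfacet
  facet normal 0.0000 1.0000 0.0000
    outer loop
      vertex 18.797 5.710 0.000
      vertex 6.949 5.710 20.146
      vertex 18.797 5.710 20.146
    endloop
  endfacet
  facet normal 1.0000 0.0000 0.0000
    outer loop
      vertex 6.949 5.710 0.000
      vertex 6.949 22.278 0.000
      vertex 6.949 22.278 20.146
    endloop
  endfacet
  facet normal 1.0000 0.0000 0.0000
    outer loop
      vertex 6.949 5.710 0.000
      vertex 6.949 22.278 20.146
      vertex 6.949 5.710 20.146
    endloop
  endfacet
  facet normal 0.0000 1.0000 0.0000
    outer loop
      vertex 6.949 22.278 0.000
      vertex 0.000 22.278 0.000
      vertex 0.000 22.278 20.146
    endloop
  endfacet
  facet normal 0.0000 1.0000 0.0000
    outer loop
      vertex 6.949 22.278 0.000
      vertex 0.000 22.278 20.146
      vertex 6.949 22.278 20.146
    endloop
  endfacet
  facet normal -1.0000 0.0000 0.0000
    outer loop
      vertex 0.000 22.278 0.000
      vertex 0.000 0.000 0.000
      vertex 0.000 0.000 20.146
    endloop
  endfacet
  facet normal -1.0000 0.0000 0.0000
    outer loop
      vertex 0.000 22.278 0.000
      vertex 0.000 0.000 20.146
      vertex 0.000 22.278 20.146
    endloop
  endfacet
endsolid part

The G0 Z moves step by Δz≈2.878 mm. Every layer's G1 loop is the same polygon, so the solid is a straight extrusion of it from z=0 to z≈20.1. Closing with flat bottom and top caps and triangulating gives 20 facets — an L-shaped prism: outer 18.8 × 22.3 mm, arm thicknesses ≈ 5.71 mm (horizontal) and 6.95 mm (vertical), extruded 20.1 mm in z.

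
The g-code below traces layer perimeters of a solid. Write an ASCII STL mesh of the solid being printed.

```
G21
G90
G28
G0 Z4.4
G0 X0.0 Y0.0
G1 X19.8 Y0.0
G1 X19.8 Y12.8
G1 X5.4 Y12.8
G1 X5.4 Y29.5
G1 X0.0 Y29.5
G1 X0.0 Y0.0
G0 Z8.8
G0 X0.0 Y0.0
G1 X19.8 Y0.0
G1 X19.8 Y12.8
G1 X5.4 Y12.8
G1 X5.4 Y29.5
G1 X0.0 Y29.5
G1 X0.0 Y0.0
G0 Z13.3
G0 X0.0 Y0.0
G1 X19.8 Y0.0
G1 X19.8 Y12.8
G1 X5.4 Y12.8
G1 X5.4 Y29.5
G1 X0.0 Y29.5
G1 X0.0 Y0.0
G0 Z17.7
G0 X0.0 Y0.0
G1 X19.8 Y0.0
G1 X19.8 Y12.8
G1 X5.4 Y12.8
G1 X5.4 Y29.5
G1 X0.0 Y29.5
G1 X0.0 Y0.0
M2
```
solid part
  facet normal 0.0000 0.0000 -1.0000
    outer loop
      vertex 19.8 12.8 0.0
      vertex 19.8 0.0 0.0
      vertex 0.0 0.0 0.0
    endloop
  endfacet
  facet normal 0.0000 0.0000 -1.0000
    outer loop
      vertex 5.4 12.8 0.0
      vertex 19.8 12.8 0.0
      vertex 0.0 0.0 0.0
    endloop
  endfacet
  facet normal 0.0000 0.0000 -1.0000
    outer loop
      vertex 5.4 29.5 0.0
      vertex 5.4 12.8 0.0
      vertex 0.0 0.0 0.0
    endloop
  endfacet
  facet normal 0.0000 0.0000 -1.0000
    outer loop
      vertex 0.0 29.5 0.0
      vertex 5.4 29.5 0.0
      vertex 0.0 0.0 0.0
    endloop
  endfacet
  facet normal 0.0000 0.0000 1.0000
    outer loop
      vertex 0.0 0.0 17.7
      vertex 19.8 0.0 17.7
      vertex 19.8 12.8 17.7
    endloop
  endfacet
  facet normal 0.0000 0.0000 1.0000
    outer loop
      vertex 0.0 0.0 17.7
      vertex 19.8 12.8 17.7
      vertex 5.4 12.8 17.7
    endloop
  endfacet
  facet normal 0.0000 0.0000 1.0000
    outer loop
      vertex 0.0 0.0 17.7
      vertex 5.4 12.8 17.7
      vertex 5.4 29.5 17.7
    endloop
  endfacet
  facet normal 0.0000 0.0000 1.0000
    outer loop
      vertex 0.0 0.0 17.7
      vertex 5.4 29.5 17.7
      vertex 0.0 29.5 17.7
    endloop
  endfacet
  facet normal 0.0000 -1.0000 0.0000
    outer loop
      vertex 0.0 0.0 0.0
      vertex 19.8 0.0 0.0
      vertex 19.8 0.0 17.7
    endloop
  endfacet
  facet normal 0.0000 -1.0000 0.0000
    outer loop
      vertex 0.0 0.0 0.0
      vertex 19.8 0.0 17.7
      vertex 0.0 0.0 17.7
    endloop
  endfacet
  facet normal 1.0000 0.0000 0.0000
    outer loop
      vertex 19.8 0.0 0.0
      vertex 19.8 12.8 0.0
      vertex 19.8 12.8 17.7
    endloop
  endfacet
  facet normal 1.0000 0.0000 0.0000
    outer loop
      vertex 19.8 0.0 0.0
      vertex 19.8 12.8 17.7
      vertex 19.8 0.0 17.7
    endloop
  endfacet
  facet normal 0.0000 1.0000 0.0000
    outer loop
      vertex 19.8 12.8 0.0
      vertex 5.4 12.8 0.0
      vertex 5.4 12.8 17.7
    endloop
  endfacet
  facet normal 0.0000 1.0000 0.0000
    outer loop
      vertex 19.8 12.8 0.0
      vertex 5.4 12.8 17.7
      vertex 19.8 12.8 17.7
    endloop
  endfacet
  facet normal 1.0000 0.0000 0.0000
    outer loop
      vertex 5.4 12.8 0.0
      vertex 5.4 29.5 0.0
      vertex 5.4 29.5 17.7
    endloop
  endfacet
  facet normal 1.0000 0.0000 0.0000
    outer loop
      vertex 5.4 12.8 0.0
      vertex 5.4 29.5 17.7
      vertex 5.4 12.8 17.7
    endloop
  endfacet
  facet normal 0.0000 1.0000 0.0000
    outer loop
      vertex 5.4 29.5 0.0
      vertex 0.0 29.5 0.0
      vertex 0.0 29.5 17.7
    endloop
  endfacet
  facet normal 0.0000 1.0000 0.0000
    outer loop
      vertex 5.4 29.5 0.0
      vertex 0.0 29.5 17.7
      vertex 5.4 29.5 17.7
    endloop
  endfacet
  facet normal -1.0000 0.0000 0.0000
    outer loop
      vertex 0.0 29.5 0.0
      vertex 0.0 0.0 0.0
      vertex 0.0 0.0 17.7
    endloop
  endfacet
  facet normal -1.0000 0.0000 0.0000
    outer loop
      vertex 0.0 29.5 0.0
      vertex 0.0 0.0 17.7
      vertex 0.0 29.5 17.7
    endloop
  endfacet
endsolid part

The G0 Z moves step by Δz≈4.4 mm. Every layer's G1 loop is the same polygon, so the solid is a straight extrusion of it from z=0 to z≈17.7. Closing with flat bottom and top caps and triangulating gives 20 facets — an L-shaped prism: outer 19.8 × 29.5 mm, arm thicknesses ≈ 12.8 mm (horizontal) and 5.4 mm (vertical), extruded 17.7 mm in z.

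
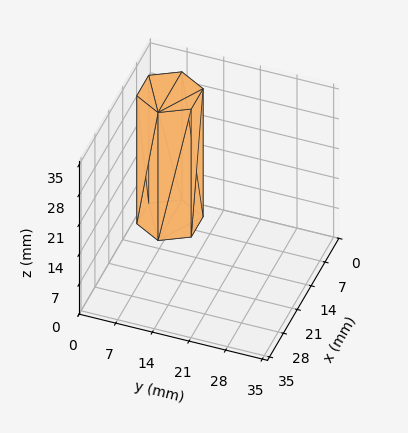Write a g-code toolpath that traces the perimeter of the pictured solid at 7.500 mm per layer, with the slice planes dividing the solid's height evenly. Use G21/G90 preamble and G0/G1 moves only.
Reading the render: the shape is a regular 6-sided prism (a cylinder approximated with 6 flat sides), circumscribed radius ≈ 6 mm, height ≈ 30 mm (dimensions read to the nearest mm from the axis ticks). For the g-code, the solid's height is divided into equal slices at the stated Δz and each level perimeter traced with G1 moves after a G0 lift.

; perimeter-only toolpath
G21 ; units = mm
G90 ; absolute positioning
G28 ; home
; layer 1
G0 Z7.500
G0 X12.000 Y6.000
G1 X9.000 Y11.196
G1 X3.000 Y11.196
G1 X0.000 Y6.000
G1 X3.000 Y0.804
G1 X9.000 Y0.804
G1 X12.000 Y6.000
; layer 2
G0 Z15.000
G0 X12.000 Y6.000
G1 X9.000 Y11.196
G1 X3.000 Y11.196
G1 X0.000 Y6.000
G1 X3.000 Y0.804
G1 X9.000 Y0.804
G1 X12.000 Y6.000
; layer 3
G0 Z22.500
G0 X12.000 Y6.000
G1 X9.000 Y11.196
G1 X3.000 Y11.196
G1 X0.000 Y6.000
G1 X3.000 Y0.804
G1 X9.000 Y0.804
G1 X12.000 Y6.000
; layer 4
G0 Z30.000
G0 X12.000 Y6.000
G1 X9.000 Y11.196
G1 X3.000 Y11.196
G1 X0.000 Y6.000
G1 X3.000 Y0.804
G1 X9.000 Y0.804
G1 X12.000 Y6.000
M2 ; end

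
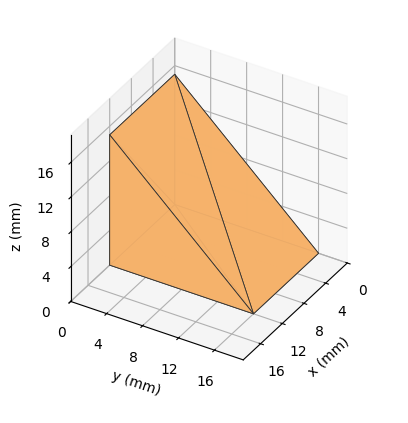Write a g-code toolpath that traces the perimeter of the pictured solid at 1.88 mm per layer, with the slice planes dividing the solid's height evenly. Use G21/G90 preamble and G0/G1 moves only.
Reading the render: the shape is a wedge (ramp): 12 × 16 mm base, rising to 15 mm along the y=0 edge and sloping linearly to z=0 at y=16 (dimensions read to the nearest mm from the axis ticks). For the g-code, the solid's height is divided into equal slices at the stated Δz and each level perimeter traced with G1 moves after a G0 lift.

; perimeter-only toolpath
G21 ; units = mm
G90 ; absolute positioning
G28 ; home
; layer 1
G0 Z1.88
G0 X0.00 Y0.00
G1 X12.00 Y0.00
G1 X12.00 Y14.00
G1 X0.00 Y14.00
G1 X0.00 Y0.00
; layer 2
G0 Z3.75
G0 X0.00 Y0.00
G1 X12.00 Y0.00
G1 X12.00 Y12.00
G1 X0.00 Y12.00
G1 X0.00 Y0.00
; layer 3
G0 Z5.62
G0 X0.00 Y0.00
G1 X12.00 Y0.00
G1 X12.00 Y10.00
G1 X0.00 Y10.00
G1 X0.00 Y0.00
; layer 4
G0 Z7.50
G0 X0.00 Y0.00
G1 X12.00 Y0.00
G1 X12.00 Y8.00
G1 X0.00 Y8.00
G1 X0.00 Y0.00
; layer 5
G0 Z9.38
G0 X0.00 Y0.00
G1 X12.00 Y0.00
G1 X12.00 Y6.00
G1 X0.00 Y6.00
G1 X0.00 Y0.00
; layer 6
G0 Z11.25
G0 X0.00 Y0.00
G1 X12.00 Y0.00
G1 X12.00 Y4.00
G1 X0.00 Y4.00
G1 X0.00 Y0.00
; layer 7
G0 Z13.12
G0 X0.00 Y0.00
G1 X12.00 Y0.00
G1 X12.00 Y2.00
G1 X0.00 Y2.00
G1 X0.00 Y0.00
M2 ; end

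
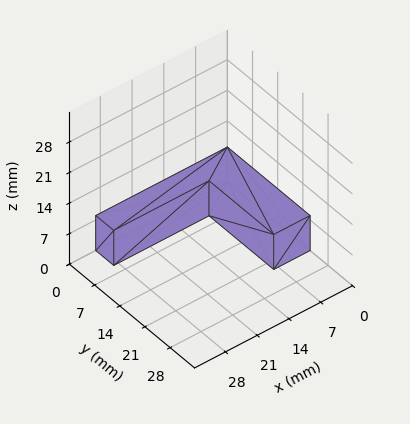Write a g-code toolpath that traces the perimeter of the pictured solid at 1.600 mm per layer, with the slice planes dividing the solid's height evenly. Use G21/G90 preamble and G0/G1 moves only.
Reading the render: the shape is an L-shaped prism: outer 29 × 23 mm, arm thicknesses ≈ 5 mm (horizontal) and 8 mm (vertical), extruded 8 mm in z (dimensions read to the nearest mm from the axis ticks). For the g-code, the solid's height is divided into equal slices at the stated Δz and each level perimeter traced with G1 moves after a G0 lift.

; perimeter-only toolpath
G21 ; units = mm
G90 ; absolute positioning
G28 ; home
; layer 1
G0 Z1.600
G0 X0.000 Y0.000
G1 X29.000 Y0.000
G1 X29.000 Y5.000
G1 X8.000 Y5.000
G1 X8.000 Y23.000
G1 X0.000 Y23.000
G1 X0.000 Y0.000
; layer 2
G0 Z3.200
G0 X0.000 Y0.000
G1 X29.000 Y0.000
G1 X29.000 Y5.000
G1 X8.000 Y5.000
G1 X8.000 Y23.000
G1 X0.000 Y23.000
G1 X0.000 Y0.000
; layer 3
G0 Z4.800
G0 X0.000 Y0.000
G1 X29.000 Y0.000
G1 X29.000 Y5.000
G1 X8.000 Y5.000
G1 X8.000 Y23.000
G1 X0.000 Y23.000
G1 X0.000 Y0.000
; layer 4
G0 Z6.400
G0 X0.000 Y0.000
G1 X29.000 Y0.000
G1 X29.000 Y5.000
G1 X8.000 Y5.000
G1 X8.000 Y23.000
G1 X0.000 Y23.000
G1 X0.000 Y0.000
; layer 5
G0 Z8.000
G0 X0.000 Y0.000
G1 X29.000 Y0.000
G1 X29.000 Y5.000
G1 X8.000 Y5.000
G1 X8.000 Y23.000
G1 X0.000 Y23.000
G1 X0.000 Y0.000
M2 ; end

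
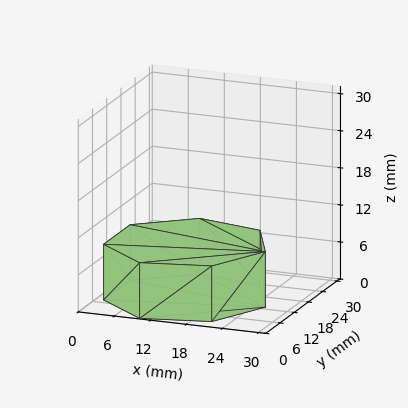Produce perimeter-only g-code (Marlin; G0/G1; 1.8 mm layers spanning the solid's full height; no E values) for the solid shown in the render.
Reading the render: the shape is a regular 7-sided prism (a cylinder approximated with 7 flat sides), circumscribed radius ≈ 13 mm, height ≈ 9 mm (dimensions read to the nearest mm from the axis ticks). For the g-code, the solid's height is divided into equal slices at the stated Δz and each level perimeter traced with G1 moves after a G0 lift.

; perimeter-only toolpath
G21 ; units = mm
G90 ; absolute positioning
G28 ; home
; layer 1
G0 Z1.8
G0 X26.0 Y13.0
G1 X21.1 Y23.2
G1 X10.1 Y25.7
G1 X1.3 Y18.6
G1 X1.3 Y7.4
G1 X10.1 Y0.3
G1 X21.1 Y2.8
G1 X26.0 Y13.0
; layer 2
G0 Z3.6
G0 X26.0 Y13.0
G1 X21.1 Y23.2
G1 X10.1 Y25.7
G1 X1.3 Y18.6
G1 X1.3 Y7.4
G1 X10.1 Y0.3
G1 X21.1 Y2.8
G1 X26.0 Y13.0
; layer 3
G0 Z5.4
G0 X26.0 Y13.0
G1 X21.1 Y23.2
G1 X10.1 Y25.7
G1 X1.3 Y18.6
G1 X1.3 Y7.4
G1 X10.1 Y0.3
G1 X21.1 Y2.8
G1 X26.0 Y13.0
; layer 4
G0 Z7.2
G0 X26.0 Y13.0
G1 X21.1 Y23.2
G1 X10.1 Y25.7
G1 X1.3 Y18.6
G1 X1.3 Y7.4
G1 X10.1 Y0.3
G1 X21.1 Y2.8
G1 X26.0 Y13.0
; layer 5
G0 Z9.0
G0 X26.0 Y13.0
G1 X21.1 Y23.2
G1 X10.1 Y25.7
G1 X1.3 Y18.6
G1 X1.3 Y7.4
G1 X10.1 Y0.3
G1 X21.1 Y2.8
G1 X26.0 Y13.0
M2 ; end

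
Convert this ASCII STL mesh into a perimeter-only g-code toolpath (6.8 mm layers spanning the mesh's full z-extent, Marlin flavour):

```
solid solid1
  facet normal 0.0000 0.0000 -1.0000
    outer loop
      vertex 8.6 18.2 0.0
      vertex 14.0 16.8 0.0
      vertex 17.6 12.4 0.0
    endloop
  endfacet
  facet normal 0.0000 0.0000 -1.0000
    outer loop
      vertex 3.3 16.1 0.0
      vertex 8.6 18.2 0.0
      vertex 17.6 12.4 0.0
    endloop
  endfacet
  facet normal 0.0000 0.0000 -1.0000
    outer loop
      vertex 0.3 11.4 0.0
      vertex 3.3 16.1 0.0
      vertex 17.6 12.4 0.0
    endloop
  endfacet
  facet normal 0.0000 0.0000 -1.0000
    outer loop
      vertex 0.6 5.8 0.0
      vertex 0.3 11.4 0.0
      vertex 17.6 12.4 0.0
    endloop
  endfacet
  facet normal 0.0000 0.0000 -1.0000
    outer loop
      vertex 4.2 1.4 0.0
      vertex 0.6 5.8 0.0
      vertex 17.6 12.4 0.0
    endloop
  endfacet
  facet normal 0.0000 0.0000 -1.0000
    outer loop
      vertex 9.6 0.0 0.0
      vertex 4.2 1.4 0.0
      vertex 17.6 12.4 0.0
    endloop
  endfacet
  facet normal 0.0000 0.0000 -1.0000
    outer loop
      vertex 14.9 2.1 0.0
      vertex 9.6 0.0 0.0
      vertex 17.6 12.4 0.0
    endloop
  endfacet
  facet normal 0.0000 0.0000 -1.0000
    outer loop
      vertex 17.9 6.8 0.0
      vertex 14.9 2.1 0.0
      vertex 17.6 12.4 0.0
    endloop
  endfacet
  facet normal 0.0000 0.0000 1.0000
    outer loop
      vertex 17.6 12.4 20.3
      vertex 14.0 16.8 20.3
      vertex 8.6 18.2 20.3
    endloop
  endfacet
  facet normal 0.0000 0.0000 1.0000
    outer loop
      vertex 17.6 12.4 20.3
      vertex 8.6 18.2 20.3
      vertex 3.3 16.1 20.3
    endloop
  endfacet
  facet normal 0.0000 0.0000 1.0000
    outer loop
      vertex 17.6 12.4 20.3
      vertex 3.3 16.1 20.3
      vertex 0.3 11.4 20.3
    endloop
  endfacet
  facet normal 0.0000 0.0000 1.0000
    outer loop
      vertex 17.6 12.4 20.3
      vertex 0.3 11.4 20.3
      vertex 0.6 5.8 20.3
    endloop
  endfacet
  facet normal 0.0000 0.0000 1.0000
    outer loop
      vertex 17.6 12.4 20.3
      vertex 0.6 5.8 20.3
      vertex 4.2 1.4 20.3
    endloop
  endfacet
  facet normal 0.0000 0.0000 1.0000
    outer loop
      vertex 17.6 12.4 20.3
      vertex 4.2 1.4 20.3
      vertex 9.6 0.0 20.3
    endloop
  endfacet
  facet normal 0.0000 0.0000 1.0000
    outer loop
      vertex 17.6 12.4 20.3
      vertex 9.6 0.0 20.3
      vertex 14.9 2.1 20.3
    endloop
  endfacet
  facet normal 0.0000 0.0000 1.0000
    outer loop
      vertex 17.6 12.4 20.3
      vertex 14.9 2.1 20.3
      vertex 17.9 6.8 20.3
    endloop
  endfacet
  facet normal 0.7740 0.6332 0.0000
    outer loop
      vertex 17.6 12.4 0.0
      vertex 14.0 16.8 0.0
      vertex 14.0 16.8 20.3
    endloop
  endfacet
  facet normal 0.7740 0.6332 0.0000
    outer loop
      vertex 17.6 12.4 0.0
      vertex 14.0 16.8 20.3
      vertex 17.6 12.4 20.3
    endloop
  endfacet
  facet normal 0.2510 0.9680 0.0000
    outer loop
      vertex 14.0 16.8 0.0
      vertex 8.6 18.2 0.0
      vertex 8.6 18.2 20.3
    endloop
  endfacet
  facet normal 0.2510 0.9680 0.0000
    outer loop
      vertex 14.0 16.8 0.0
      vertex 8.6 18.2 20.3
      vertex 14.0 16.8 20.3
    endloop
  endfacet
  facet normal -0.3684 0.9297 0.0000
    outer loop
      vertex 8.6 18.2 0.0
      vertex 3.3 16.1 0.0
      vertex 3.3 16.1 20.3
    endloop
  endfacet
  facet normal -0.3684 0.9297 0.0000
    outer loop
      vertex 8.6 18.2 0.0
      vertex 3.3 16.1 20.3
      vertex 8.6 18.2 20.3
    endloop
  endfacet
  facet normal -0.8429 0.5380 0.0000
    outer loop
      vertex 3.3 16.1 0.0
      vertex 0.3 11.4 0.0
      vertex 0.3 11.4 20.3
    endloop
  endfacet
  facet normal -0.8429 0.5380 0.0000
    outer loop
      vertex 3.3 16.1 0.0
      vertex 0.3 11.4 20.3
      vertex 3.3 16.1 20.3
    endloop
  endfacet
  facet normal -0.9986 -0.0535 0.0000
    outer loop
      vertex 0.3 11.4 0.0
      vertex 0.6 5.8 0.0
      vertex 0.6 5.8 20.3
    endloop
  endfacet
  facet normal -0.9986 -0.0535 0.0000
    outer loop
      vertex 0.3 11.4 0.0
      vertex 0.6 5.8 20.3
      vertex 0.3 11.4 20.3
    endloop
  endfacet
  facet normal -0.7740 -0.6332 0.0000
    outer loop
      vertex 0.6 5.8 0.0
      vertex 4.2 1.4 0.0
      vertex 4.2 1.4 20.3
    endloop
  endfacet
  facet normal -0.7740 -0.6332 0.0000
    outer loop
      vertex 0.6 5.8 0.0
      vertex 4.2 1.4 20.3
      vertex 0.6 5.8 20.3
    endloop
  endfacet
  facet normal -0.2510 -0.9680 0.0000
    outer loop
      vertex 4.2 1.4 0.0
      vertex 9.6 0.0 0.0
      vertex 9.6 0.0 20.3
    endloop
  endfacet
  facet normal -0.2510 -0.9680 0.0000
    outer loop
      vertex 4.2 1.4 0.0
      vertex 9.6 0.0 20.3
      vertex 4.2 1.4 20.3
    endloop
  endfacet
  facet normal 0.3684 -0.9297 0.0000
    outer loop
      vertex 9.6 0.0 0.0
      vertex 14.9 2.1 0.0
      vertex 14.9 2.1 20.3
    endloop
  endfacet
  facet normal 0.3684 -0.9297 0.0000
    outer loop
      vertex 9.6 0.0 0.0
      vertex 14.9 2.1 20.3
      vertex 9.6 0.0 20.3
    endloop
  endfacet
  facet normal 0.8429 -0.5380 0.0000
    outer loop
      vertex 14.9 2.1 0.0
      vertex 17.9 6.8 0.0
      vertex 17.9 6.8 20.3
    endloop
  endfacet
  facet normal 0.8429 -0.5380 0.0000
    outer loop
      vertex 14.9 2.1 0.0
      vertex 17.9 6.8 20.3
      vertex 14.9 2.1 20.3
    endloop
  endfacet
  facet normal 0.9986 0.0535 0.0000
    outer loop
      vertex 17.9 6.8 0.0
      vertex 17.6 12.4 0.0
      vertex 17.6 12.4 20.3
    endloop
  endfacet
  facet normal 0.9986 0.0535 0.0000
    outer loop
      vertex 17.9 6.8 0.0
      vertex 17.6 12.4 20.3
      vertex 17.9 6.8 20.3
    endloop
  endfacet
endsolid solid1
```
; perimeter-only toolpath
G21 ; units = mm
G90 ; absolute positioning
G28 ; home
; layer 1
G0 Z6.8
G0 X17.6 Y12.4
G1 X14.0 Y16.8
G1 X8.6 Y18.2
G1 X3.3 Y16.1
G1 X0.3 Y11.4
G1 X0.6 Y5.8
G1 X4.2 Y1.4
G1 X9.6 Y0.0
G1 X14.9 Y2.1
G1 X17.9 Y6.8
G1 X17.6 Y12.4
; layer 2
G0 Z13.5
G0 X17.6 Y12.4
G1 X14.0 Y16.8
G1 X8.6 Y18.2
G1 X3.3 Y16.1
G1 X0.3 Y11.4
G1 X0.6 Y5.8
G1 X4.2 Y1.4
G1 X9.6 Y0.0
G1 X14.9 Y2.1
G1 X17.9 Y6.8
G1 X17.6 Y12.4
; layer 3
G0 Z20.3
G0 X17.6 Y12.4
G1 X14.0 Y16.8
G1 X8.6 Y18.2
G1 X3.3 Y16.1
G1 X0.3 Y11.4
G1 X0.6 Y5.8
G1 X4.2 Y1.4
G1 X9.6 Y0.0
G1 X14.9 Y2.1
G1 X17.9 Y6.8
G1 X17.6 Y12.4
M2 ; end

The solid is a regular 10-sided prism (a cylinder approximated with 10 flat sides), circumscribed radius ≈ 9.1 mm, height ≈ 20.3 mm. Slicing at Δz = 6.8 mm — 3 equal slices spanning the solid's height, so layer i sits at z = i·h/3 — gives 3 non-empty perimeters. Each is a 10-segment closed polygon; G0 lifts to the layer z and rapids to the start vertex, then G1 traces the edges.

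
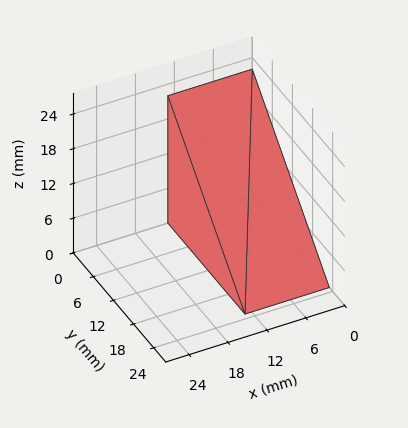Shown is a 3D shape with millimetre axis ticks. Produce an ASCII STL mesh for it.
Reading the render: the shape is a wedge (ramp): 13 × 23 mm base, rising to 22 mm along the y=0 edge and sloping linearly to z=0 at y=23 (dimensions read to the nearest mm from the axis ticks). For the STL, each face is triangulated and given an outward normal.

solid part
  facet normal 0.0000 0.0000 -1.0000
    outer loop
      vertex 13.0 23.0 0.0
      vertex 13.0 0.0 0.0
      vertex 0.0 0.0 0.0
    endloop
  endfacet
  facet normal 0.0000 0.0000 -1.0000
    outer loop
      vertex 0.0 23.0 0.0
      vertex 13.0 23.0 0.0
      vertex 0.0 0.0 0.0
    endloop
  endfacet
  facet normal 0.0000 -1.0000 0.0000
    outer loop
      vertex 0.0 0.0 0.0
      vertex 13.0 0.0 0.0
      vertex 13.0 0.0 22.0
    endloop
  endfacet
  facet normal 0.0000 -1.0000 0.0000
    outer loop
      vertex 0.0 0.0 0.0
      vertex 13.0 0.0 22.0
      vertex 0.0 0.0 22.0
    endloop
  endfacet
  facet normal 0.0000 0.6912 0.7226
    outer loop
      vertex 0.0 0.0 22.0
      vertex 13.0 0.0 22.0
      vertex 13.0 23.0 0.0
    endloop
  endfacet
  facet normal 0.0000 0.6912 0.7226
    outer loop
      vertex 0.0 0.0 22.0
      vertex 13.0 23.0 0.0
      vertex 0.0 23.0 0.0
    endloop
  endfacet
  facet normal -1.0000 0.0000 0.0000
    outer loop
      vertex 0.0 0.0 22.0
      vertex 0.0 23.0 0.0
      vertex 0.0 0.0 0.0
    endloop
  endfacet
  facet normal 1.0000 0.0000 0.0000
    outer loop
      vertex 13.0 0.0 0.0
      vertex 13.0 23.0 0.0
      vertex 13.0 0.0 22.0
    endloop
  endfacet
endsolid part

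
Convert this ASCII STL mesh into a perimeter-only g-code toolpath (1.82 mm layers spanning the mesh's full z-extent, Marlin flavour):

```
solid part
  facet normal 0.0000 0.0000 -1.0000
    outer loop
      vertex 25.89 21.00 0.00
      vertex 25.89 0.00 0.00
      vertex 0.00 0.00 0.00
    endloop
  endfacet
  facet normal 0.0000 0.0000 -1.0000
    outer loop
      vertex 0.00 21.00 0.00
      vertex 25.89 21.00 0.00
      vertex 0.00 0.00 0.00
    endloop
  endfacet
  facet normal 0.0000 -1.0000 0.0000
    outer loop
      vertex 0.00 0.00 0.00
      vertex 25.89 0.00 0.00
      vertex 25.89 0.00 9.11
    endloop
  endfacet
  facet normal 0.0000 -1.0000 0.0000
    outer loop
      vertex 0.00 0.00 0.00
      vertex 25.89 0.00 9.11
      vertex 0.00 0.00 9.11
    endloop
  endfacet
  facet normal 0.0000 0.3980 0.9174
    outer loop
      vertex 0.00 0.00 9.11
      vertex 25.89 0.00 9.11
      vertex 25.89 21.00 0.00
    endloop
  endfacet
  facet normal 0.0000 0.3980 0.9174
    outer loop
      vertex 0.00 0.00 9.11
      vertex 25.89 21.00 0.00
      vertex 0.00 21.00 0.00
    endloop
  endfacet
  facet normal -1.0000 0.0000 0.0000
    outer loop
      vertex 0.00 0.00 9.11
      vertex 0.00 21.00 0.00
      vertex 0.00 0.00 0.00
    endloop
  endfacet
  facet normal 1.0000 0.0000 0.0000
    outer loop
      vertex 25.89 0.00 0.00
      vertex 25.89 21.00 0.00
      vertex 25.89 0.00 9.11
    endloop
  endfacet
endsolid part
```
; perimeter-only toolpath
G21 ; units = mm
G90 ; absolute positioning
G28 ; home
; layer 1
G0 Z1.82
G0 X0.00 Y0.00
G1 X25.89 Y0.00
G1 X25.89 Y16.80
G1 X0.00 Y16.80
G1 X0.00 Y0.00
; layer 2
G0 Z3.64
G0 X0.00 Y0.00
G1 X25.89 Y0.00
G1 X25.89 Y12.60
G1 X0.00 Y12.60
G1 X0.00 Y0.00
; layer 3
G0 Z5.47
G0 X0.00 Y0.00
G1 X25.89 Y0.00
G1 X25.89 Y8.40
G1 X0.00 Y8.40
G1 X0.00 Y0.00
; layer 4
G0 Z7.29
G0 X0.00 Y0.00
G1 X25.89 Y0.00
G1 X25.89 Y4.20
G1 X0.00 Y4.20
G1 X0.00 Y0.00
M2 ; end

The solid is a wedge (ramp): 25.9 × 21 mm base, rising to 9.11 mm along the y=0 edge and sloping linearly to z=0 at y=21. Slicing at Δz = 1.82 mm — 5 equal slices spanning the solid's height, so layer i sits at z = i·h/5 — gives 4 non-empty perimeters. Each is a 4-segment closed polygon; G0 lifts to the layer z and rapids to the start vertex, then G1 traces the edges. The cross-section shrinks linearly with z (the slice at the apex is degenerate and omitted).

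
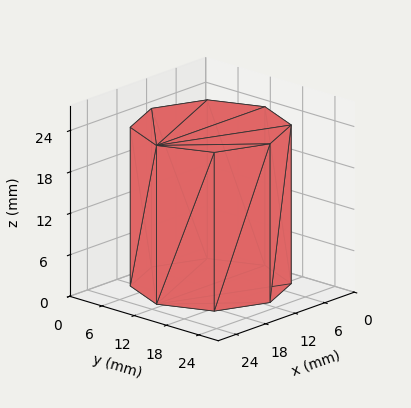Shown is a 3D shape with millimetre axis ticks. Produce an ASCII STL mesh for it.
Reading the render: the shape is a regular 8-sided prism (a cylinder approximated with 8 flat sides), circumscribed radius ≈ 11 mm, height ≈ 23 mm (dimensions read to the nearest mm from the axis ticks). For the STL, each face is triangulated and given an outward normal.

solid part
  facet normal 0.0000 0.0000 -1.0000
    outer loop
      vertex 11.0 22.0 0.0
      vertex 18.8 18.8 0.0
      vertex 22.0 11.0 0.0
    endloop
  endfacet
  facet normal 0.0000 0.0000 -1.0000
    outer loop
      vertex 3.2 18.8 0.0
      vertex 11.0 22.0 0.0
      vertex 22.0 11.0 0.0
    endloop
  endfacet
  facet normal 0.0000 0.0000 -1.0000
    outer loop
      vertex 0.0 11.0 0.0
      vertex 3.2 18.8 0.0
      vertex 22.0 11.0 0.0
    endloop
  endfacet
  facet normal 0.0000 0.0000 -1.0000
    outer loop
      vertex 3.2 3.2 0.0
      vertex 0.0 11.0 0.0
      vertex 22.0 11.0 0.0
    endloop
  endfacet
  facet normal 0.0000 0.0000 -1.0000
    outer loop
      vertex 11.0 0.0 0.0
      vertex 3.2 3.2 0.0
      vertex 22.0 11.0 0.0
    endloop
  endfacet
  facet normal 0.0000 0.0000 -1.0000
    outer loop
      vertex 18.8 3.2 0.0
      vertex 11.0 0.0 0.0
      vertex 22.0 11.0 0.0
    endloop
  endfacet
  facet normal 0.0000 0.0000 1.0000
    outer loop
      vertex 22.0 11.0 23.0
      vertex 18.8 18.8 23.0
      vertex 11.0 22.0 23.0
    endloop
  endfacet
  facet normal 0.0000 0.0000 1.0000
    outer loop
      vertex 22.0 11.0 23.0
      vertex 11.0 22.0 23.0
      vertex 3.2 18.8 23.0
    endloop
  endfacet
  facet normal 0.0000 0.0000 1.0000
    outer loop
      vertex 22.0 11.0 23.0
      vertex 3.2 18.8 23.0
      vertex 0.0 11.0 23.0
    endloop
  endfacet
  facet normal 0.0000 0.0000 1.0000
    outer loop
      vertex 22.0 11.0 23.0
      vertex 0.0 11.0 23.0
      vertex 3.2 3.2 23.0
    endloop
  endfacet
  facet normal 0.0000 0.0000 1.0000
    outer loop
      vertex 22.0 11.0 23.0
      vertex 3.2 3.2 23.0
      vertex 11.0 0.0 23.0
    endloop
  endfacet
  facet normal 0.0000 0.0000 1.0000
    outer loop
      vertex 22.0 11.0 23.0
      vertex 11.0 0.0 23.0
      vertex 18.8 3.2 23.0
    endloop
  endfacet
  facet normal 0.9252 0.3796 0.0000
    outer loop
      vertex 22.0 11.0 0.0
      vertex 18.8 18.8 0.0
      vertex 18.8 18.8 23.0
    endloop
  endfacet
  facet normal 0.9252 0.3796 0.0000
    outer loop
      vertex 22.0 11.0 0.0
      vertex 18.8 18.8 23.0
      vertex 22.0 11.0 23.0
    endloop
  endfacet
  facet normal 0.3796 0.9252 0.0000
    outer loop
      vertex 18.8 18.8 0.0
      vertex 11.0 22.0 0.0
      vertex 11.0 22.0 23.0
    endloop
  endfacet
  facet normal 0.3796 0.9252 0.0000
    outer loop
      vertex 18.8 18.8 0.0
      vertex 11.0 22.0 23.0
      vertex 18.8 18.8 23.0
    endloop
  endfacet
  facet normal -0.3796 0.9252 0.0000
    outer loop
      vertex 11.0 22.0 0.0
      vertex 3.2 18.8 0.0
      vertex 3.2 18.8 23.0
    endloop
  endfacet
  facet normal -0.3796 0.9252 0.0000
    outer loop
      vertex 11.0 22.0 0.0
      vertex 3.2 18.8 23.0
      vertex 11.0 22.0 23.0
    endloop
  endfacet
  facet normal -0.9252 0.3796 0.0000
    outer loop
      vertex 3.2 18.8 0.0
      vertex 0.0 11.0 0.0
      vertex 0.0 11.0 23.0
    endloop
  endfacet
  facet normal -0.9252 0.3796 0.0000
    outer loop
      vertex 3.2 18.8 0.0
      vertex 0.0 11.0 23.0
      vertex 3.2 18.8 23.0
    endloop
  endfacet
  facet normal -0.9252 -0.3796 0.0000
    outer loop
      vertex 0.0 11.0 0.0
      vertex 3.2 3.2 0.0
      vertex 3.2 3.2 23.0
    endloop
  endfacet
  facet normal -0.9252 -0.3796 0.0000
    outer loop
      vertex 0.0 11.0 0.0
      vertex 3.2 3.2 23.0
      vertex 0.0 11.0 23.0
    endloop
  endfacet
  facet normal -0.3796 -0.9252 0.0000
    outer loop
      vertex 3.2 3.2 0.0
      vertex 11.0 0.0 0.0
      vertex 11.0 0.0 23.0
    endloop
  endfacet
  facet normal -0.3796 -0.9252 0.0000
    outer loop
      vertex 3.2 3.2 0.0
      vertex 11.0 0.0 23.0
      vertex 3.2 3.2 23.0
    endloop
  endfacet
  facet normal 0.3796 -0.9252 0.0000
    outer loop
      vertex 11.0 0.0 0.0
      vertex 18.8 3.2 0.0
      vertex 18.8 3.2 23.0
    endloop
  endfacet
  facet normal 0.3796 -0.9252 0.0000
    outer loop
      vertex 11.0 0.0 0.0
      vertex 18.8 3.2 23.0
      vertex 11.0 0.0 23.0
    endloop
  endfacet
  facet normal 0.9252 -0.3796 0.0000
    outer loop
      vertex 18.8 3.2 0.0
      vertex 22.0 11.0 0.0
      vertex 22.0 11.0 23.0
    endloop
  endfacet
  facet normal 0.9252 -0.3796 0.0000
    outer loop
      vertex 18.8 3.2 0.0
      vertex 22.0 11.0 23.0
      vertex 18.8 3.2 23.0
    endloop
  endfacet
endsolid part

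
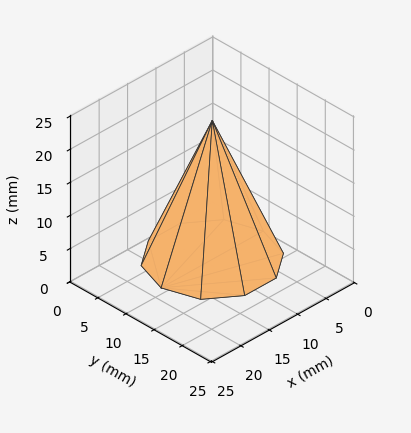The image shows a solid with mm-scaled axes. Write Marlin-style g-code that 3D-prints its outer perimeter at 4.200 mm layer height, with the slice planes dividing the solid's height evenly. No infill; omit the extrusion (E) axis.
Reading the render: the shape is a regular 10-sided pyramid, base circumscribed radius ≈ 9 mm, apex at z ≈ 21 mm (dimensions read to the nearest mm from the axis ticks). For the g-code, the solid's height is divided into equal slices at the stated Δz and each level perimeter traced with G1 moves after a G0 lift.

; perimeter-only toolpath
G21 ; units = mm
G90 ; absolute positioning
G28 ; home
; layer 1
G0 Z4.200
G0 X16.200 Y9.000
G1 X14.825 Y13.232
G1 X11.225 Y15.848
G1 X6.775 Y15.848
G1 X3.175 Y13.232
G1 X1.800 Y9.000
G1 X3.175 Y4.768
G1 X6.775 Y2.152
G1 X11.225 Y2.152
G1 X14.825 Y4.768
G1 X16.200 Y9.000
; layer 2
G0 Z8.400
G0 X14.400 Y9.000
G1 X13.369 Y12.174
G1 X10.669 Y14.136
G1 X7.331 Y14.136
G1 X4.631 Y12.174
G1 X3.600 Y9.000
G1 X4.631 Y5.826
G1 X7.331 Y3.864
G1 X10.669 Y3.864
G1 X13.369 Y5.826
G1 X14.400 Y9.000
; layer 3
G0 Z12.600
G0 X12.600 Y9.000
G1 X11.912 Y11.116
G1 X10.112 Y12.424
G1 X7.888 Y12.424
G1 X6.088 Y11.116
G1 X5.400 Y9.000
G1 X6.088 Y6.884
G1 X7.888 Y5.576
G1 X10.112 Y5.576
G1 X11.912 Y6.884
G1 X12.600 Y9.000
; layer 4
G0 Z16.800
G0 X10.800 Y9.000
G1 X10.456 Y10.058
G1 X9.556 Y10.712
G1 X8.444 Y10.712
G1 X7.544 Y10.058
G1 X7.200 Y9.000
G1 X7.544 Y7.942
G1 X8.444 Y7.288
G1 X9.556 Y7.288
G1 X10.456 Y7.942
G1 X10.800 Y9.000
M2 ; end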